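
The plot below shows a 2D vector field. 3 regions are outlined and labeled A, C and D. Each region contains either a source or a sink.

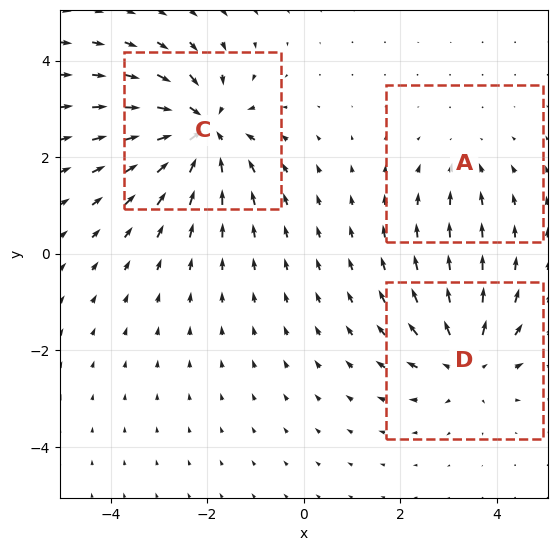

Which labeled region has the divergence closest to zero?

A

Divergence at each region's feature centre — A: about -2, C: about -6, D: about +4. Region A is closest to zero.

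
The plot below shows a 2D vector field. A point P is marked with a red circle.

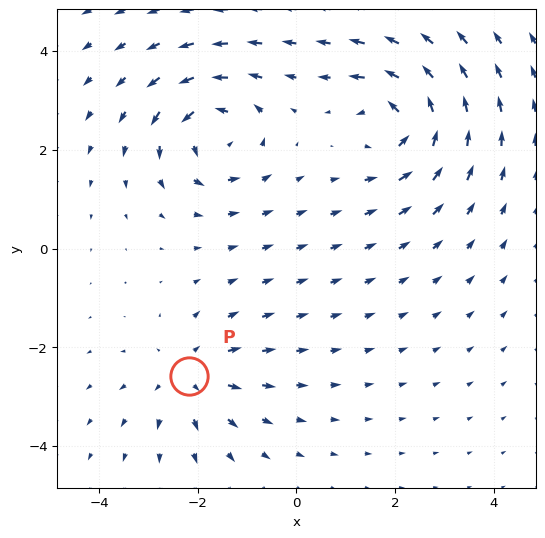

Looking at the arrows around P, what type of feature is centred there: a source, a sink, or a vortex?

At P (-2.2, -2.6) the arrows spread outward. Divergence about +4, curl ≈0 — positive divergence with near-zero curl is a source.

source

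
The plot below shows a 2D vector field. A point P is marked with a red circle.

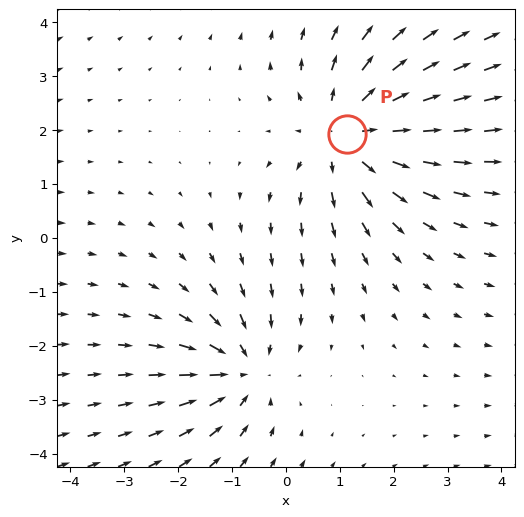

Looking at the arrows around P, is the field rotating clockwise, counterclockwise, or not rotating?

Near P at (1.1, 1.9) the arrows show no circulation. The curl there is ≈0.

not rotating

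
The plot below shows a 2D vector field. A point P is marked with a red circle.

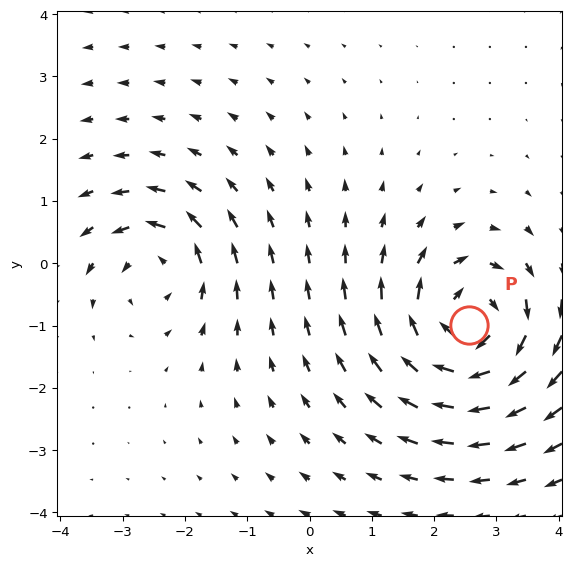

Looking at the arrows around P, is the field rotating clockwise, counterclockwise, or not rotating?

Near P at (2.6, -1.0) the arrows circulate clockwise. The curl (z-component) there is about -6; negative curl means clockwise rotation.

clockwise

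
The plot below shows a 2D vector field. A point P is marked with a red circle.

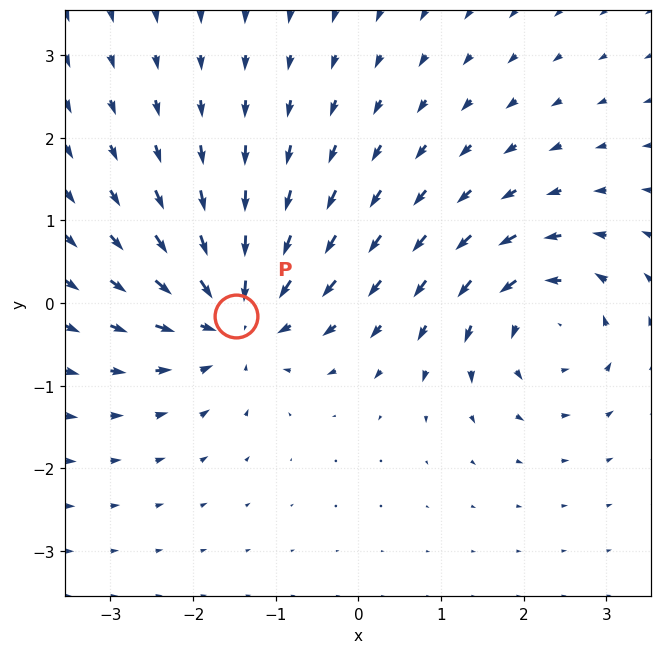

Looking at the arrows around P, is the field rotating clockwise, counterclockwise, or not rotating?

Near P at (-1.5, -0.2) the arrows show no circulation. The curl there is ≈0.

not rotating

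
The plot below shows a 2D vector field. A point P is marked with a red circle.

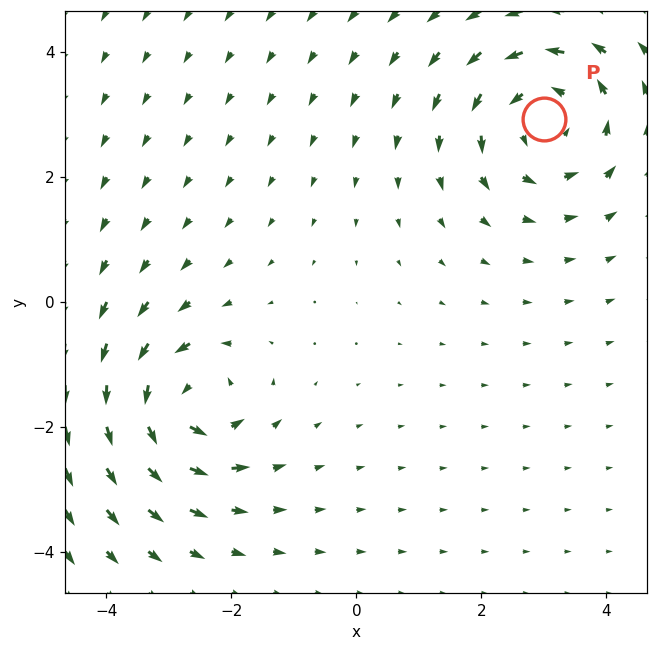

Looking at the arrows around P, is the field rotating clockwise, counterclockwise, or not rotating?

Near P at (3.0, 2.9) the arrows circulate counterclockwise. The curl (z-component) there is about +4; positive curl means counterclockwise rotation.

counterclockwise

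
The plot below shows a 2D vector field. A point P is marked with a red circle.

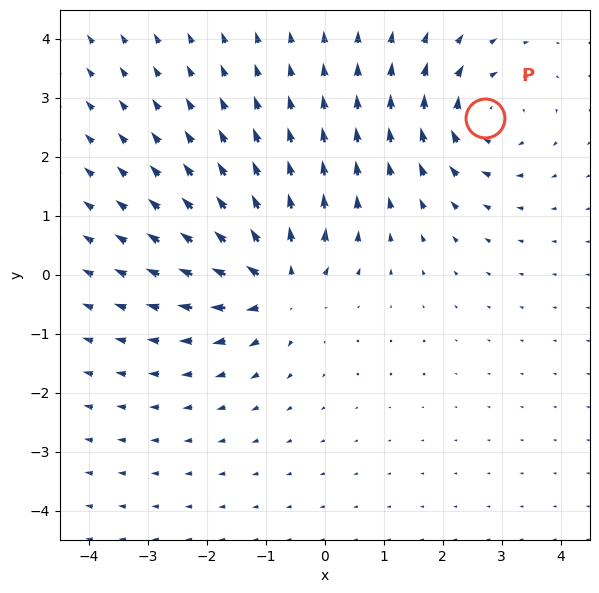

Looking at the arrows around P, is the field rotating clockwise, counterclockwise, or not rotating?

Near P at (2.7, 2.7) the arrows circulate clockwise. The curl (z-component) there is about -4; negative curl means clockwise rotation.

clockwise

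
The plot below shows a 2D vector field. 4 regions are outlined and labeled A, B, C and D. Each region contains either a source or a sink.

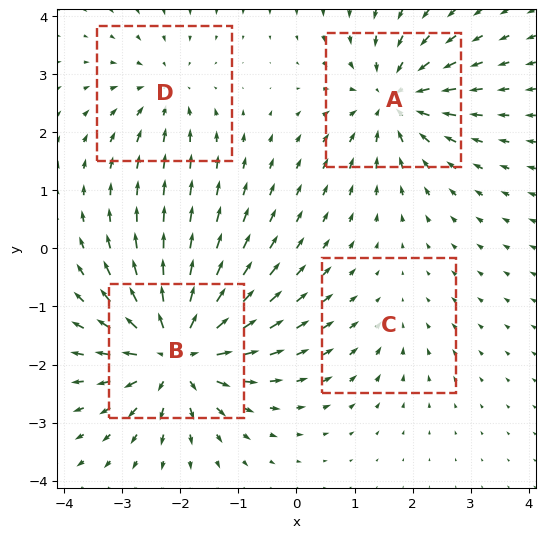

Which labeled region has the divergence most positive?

Divergence at each region's feature centre — A: about -6, B: about +8, C: about -2, D: about -4. Region B is most positive.

B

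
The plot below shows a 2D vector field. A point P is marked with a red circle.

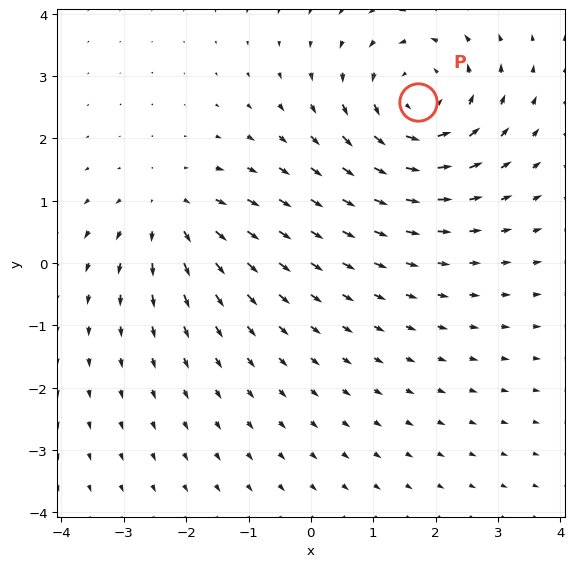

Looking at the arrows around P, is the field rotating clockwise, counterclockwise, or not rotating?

Near P at (1.7, 2.6) the arrows circulate counterclockwise. The curl (z-component) there is about +4; positive curl means counterclockwise rotation.

counterclockwise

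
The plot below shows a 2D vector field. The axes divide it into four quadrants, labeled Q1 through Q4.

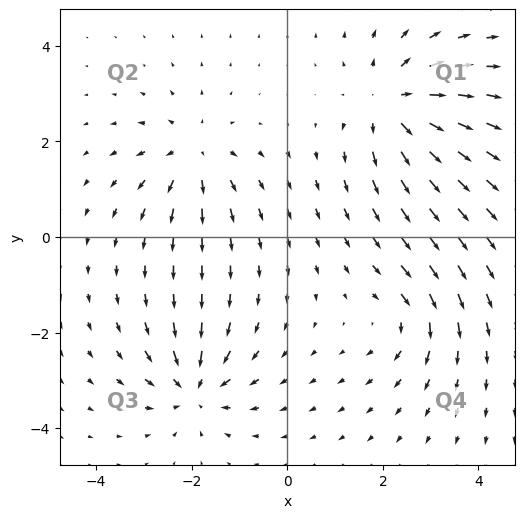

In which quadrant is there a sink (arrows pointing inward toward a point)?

Q3

The sink sits at approximately (-1.9, -3.1), which lies in quadrant Q3. The divergence there is about -5, negative as expected for a sink.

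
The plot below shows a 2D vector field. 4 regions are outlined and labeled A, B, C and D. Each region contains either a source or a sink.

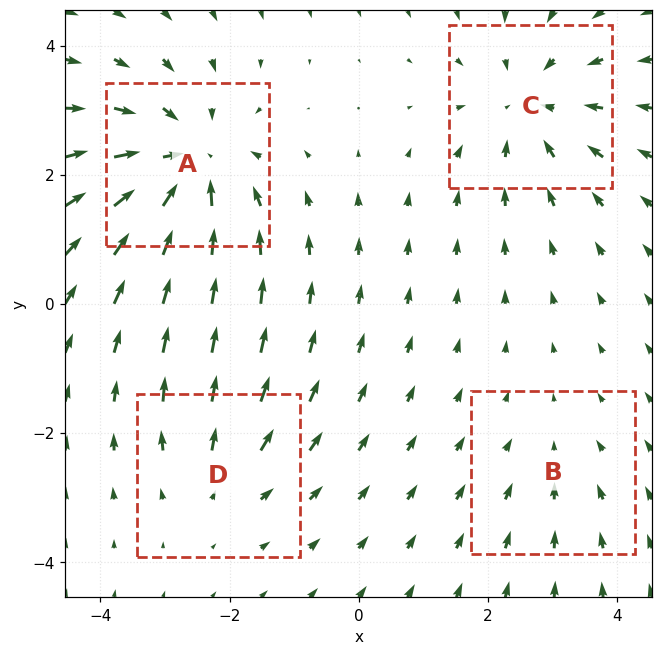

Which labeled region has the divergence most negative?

Divergence at each region's feature centre — A: about -5, B: about -2, C: about -4, D: about +3. Region A is most negative.

A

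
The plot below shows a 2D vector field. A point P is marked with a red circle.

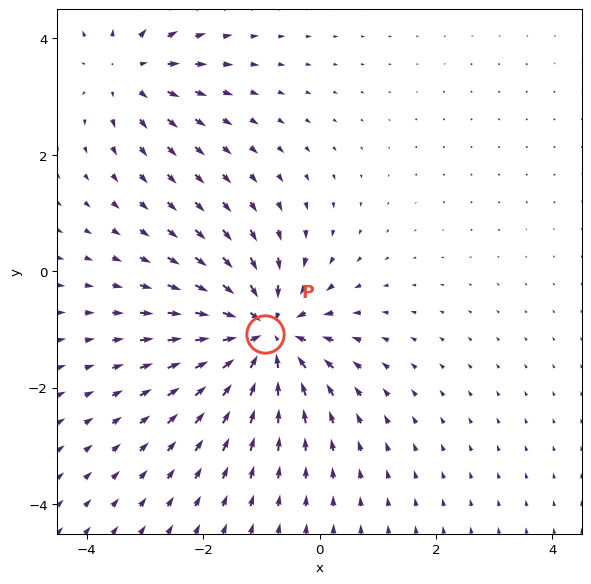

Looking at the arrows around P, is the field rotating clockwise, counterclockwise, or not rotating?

not rotating

Near P at (-0.9, -1.1) the arrows show no circulation. The curl there is ≈0.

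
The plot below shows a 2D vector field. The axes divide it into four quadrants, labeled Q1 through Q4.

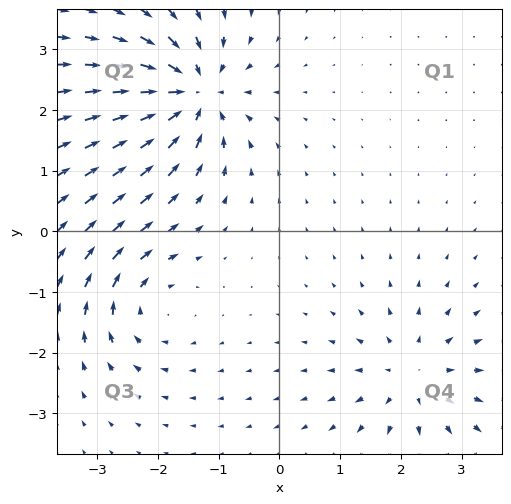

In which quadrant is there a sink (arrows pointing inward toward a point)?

Q2

The sink sits at approximately (-1.4, 2.3), which lies in quadrant Q2. The divergence there is about -5, negative as expected for a sink.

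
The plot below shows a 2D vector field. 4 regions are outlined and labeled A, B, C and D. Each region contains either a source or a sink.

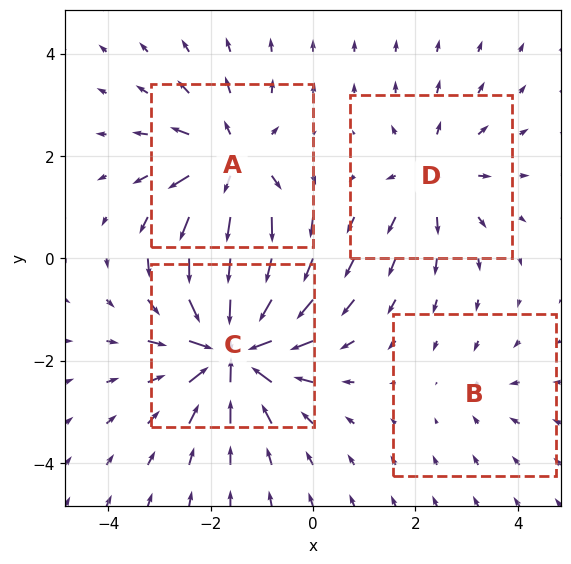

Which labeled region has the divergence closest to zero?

Divergence at each region's feature centre — A: about +6, B: about -2, C: about -8, D: about +4. Region B is closest to zero.

B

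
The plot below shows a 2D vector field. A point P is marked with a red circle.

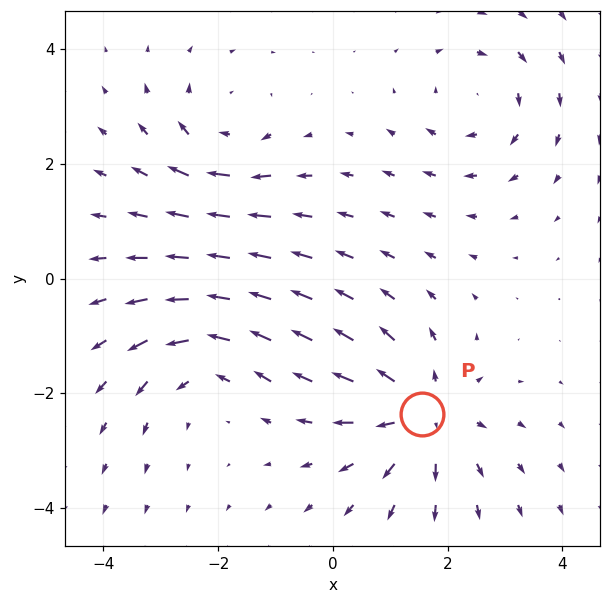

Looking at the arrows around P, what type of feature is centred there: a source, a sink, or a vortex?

At P (1.6, -2.4) the arrows spread outward. Divergence about +4, curl ≈0 — positive divergence with near-zero curl is a source.

source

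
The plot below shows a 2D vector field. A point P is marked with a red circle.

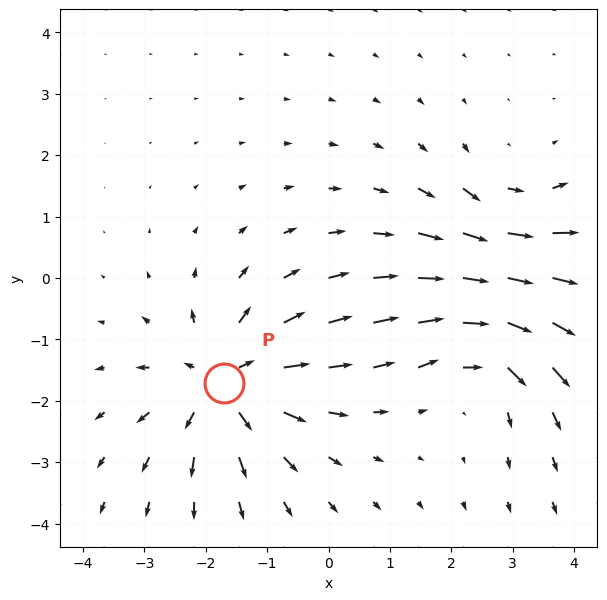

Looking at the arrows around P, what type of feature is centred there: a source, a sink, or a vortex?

source

At P (-1.7, -1.7) the arrows spread outward. Divergence about +6, curl ≈0 — positive divergence with near-zero curl is a source.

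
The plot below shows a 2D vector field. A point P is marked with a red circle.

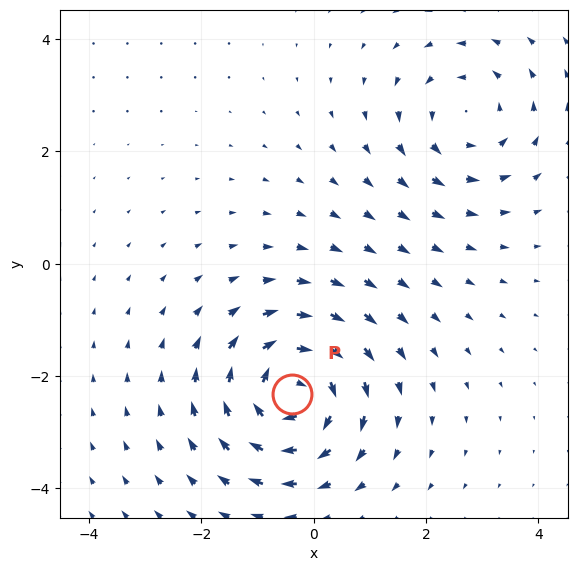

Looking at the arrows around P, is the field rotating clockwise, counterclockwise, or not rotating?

Near P at (-0.4, -2.3) the arrows circulate clockwise. The curl (z-component) there is about -6; negative curl means clockwise rotation.

clockwise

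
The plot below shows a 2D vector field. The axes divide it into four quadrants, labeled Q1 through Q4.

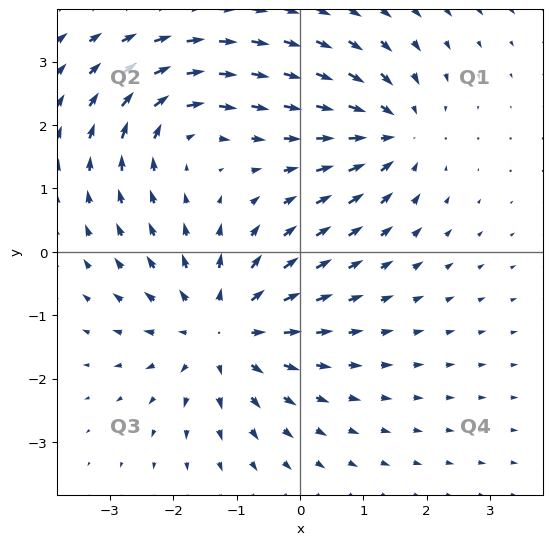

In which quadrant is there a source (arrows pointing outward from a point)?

The source sits at approximately (-1.2, -1.2), which lies in quadrant Q3. The divergence there is about +5, positive as expected for a source.

Q3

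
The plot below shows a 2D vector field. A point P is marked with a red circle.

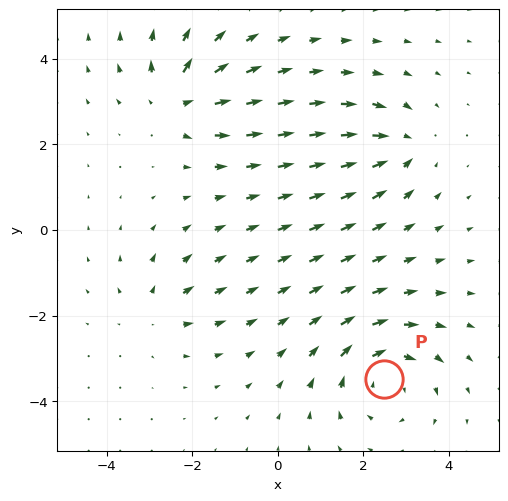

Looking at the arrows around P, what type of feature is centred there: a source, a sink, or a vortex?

At P (2.5, -3.5) the arrows circulate clockwise. Divergence ≈0, curl about -4 — near-zero divergence with nonzero curl is a vortex.

vortex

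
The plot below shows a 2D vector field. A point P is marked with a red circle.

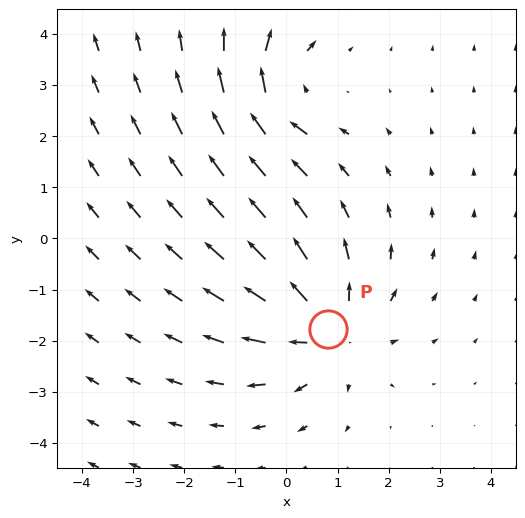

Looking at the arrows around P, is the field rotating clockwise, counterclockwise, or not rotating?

not rotating

Near P at (0.8, -1.8) the arrows show no circulation. The curl there is ≈0.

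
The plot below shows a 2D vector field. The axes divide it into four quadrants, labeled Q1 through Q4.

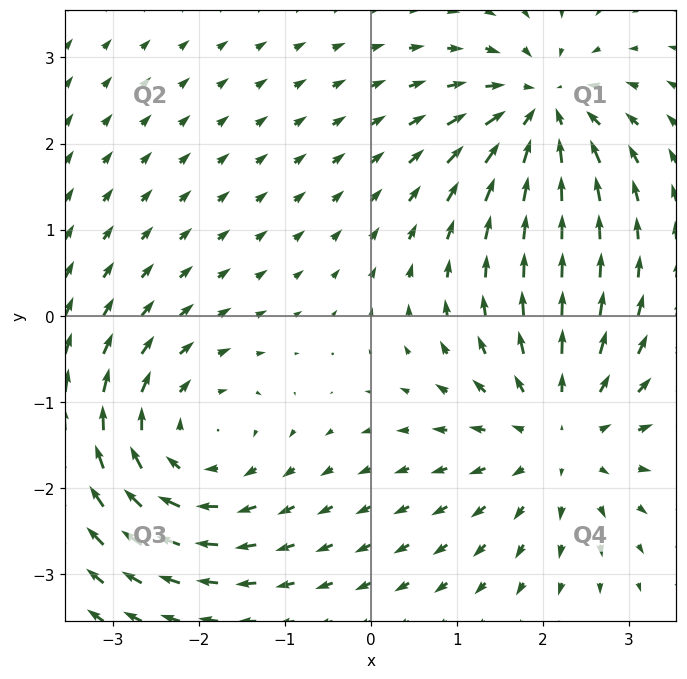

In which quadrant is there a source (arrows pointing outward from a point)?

Q4

The source sits at approximately (2.2, -1.4), which lies in quadrant Q4. The divergence there is about +4, positive as expected for a source.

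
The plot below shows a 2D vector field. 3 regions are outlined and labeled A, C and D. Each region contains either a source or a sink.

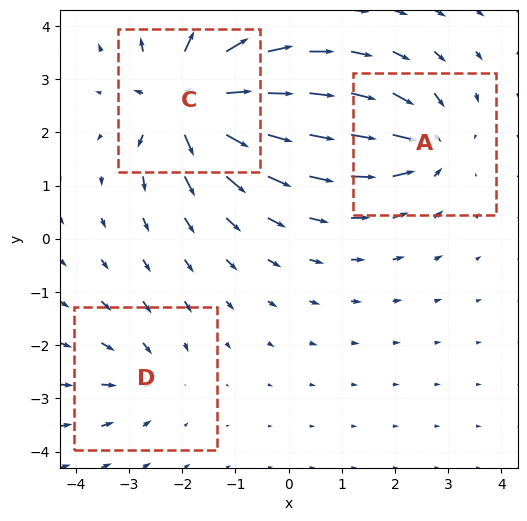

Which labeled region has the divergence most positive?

C

Divergence at each region's feature centre — A: about -4, C: about +6, D: about -2. Region C is most positive.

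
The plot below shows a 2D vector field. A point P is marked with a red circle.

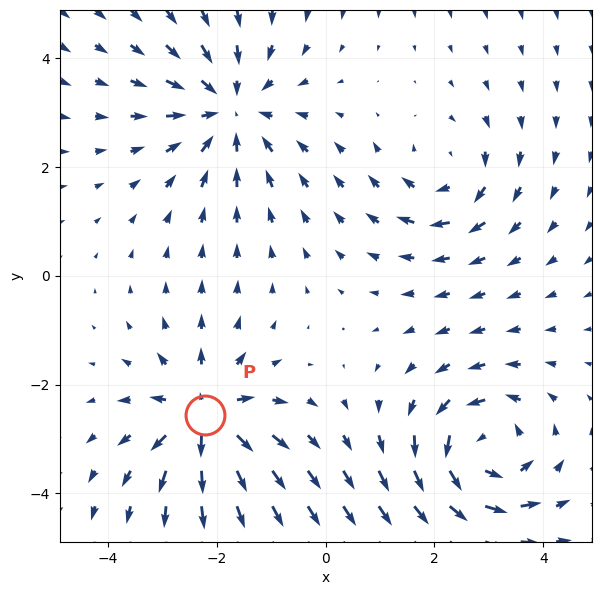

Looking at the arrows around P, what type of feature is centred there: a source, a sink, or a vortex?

source

At P (-2.2, -2.6) the arrows spread outward. Divergence about +6, curl ≈0 — positive divergence with near-zero curl is a source.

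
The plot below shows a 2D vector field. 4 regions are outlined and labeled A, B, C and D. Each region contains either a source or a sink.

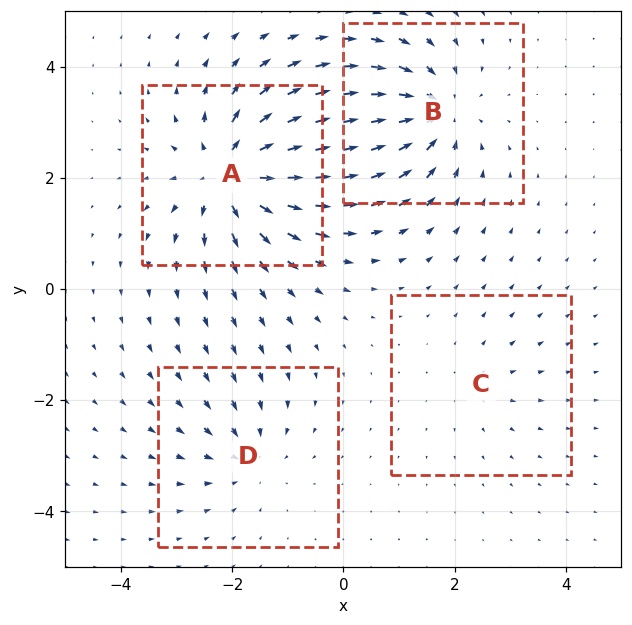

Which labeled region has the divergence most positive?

Divergence at each region's feature centre — A: about +7, B: about -6, C: about +2, D: about -3. Region A is most positive.

A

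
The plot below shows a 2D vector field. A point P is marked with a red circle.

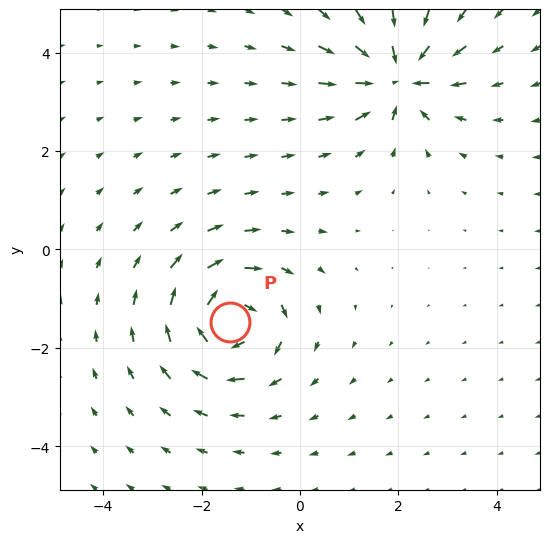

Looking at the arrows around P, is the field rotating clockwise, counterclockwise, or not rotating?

clockwise

Near P at (-1.4, -1.5) the arrows circulate clockwise. The curl (z-component) there is about -7; negative curl means clockwise rotation.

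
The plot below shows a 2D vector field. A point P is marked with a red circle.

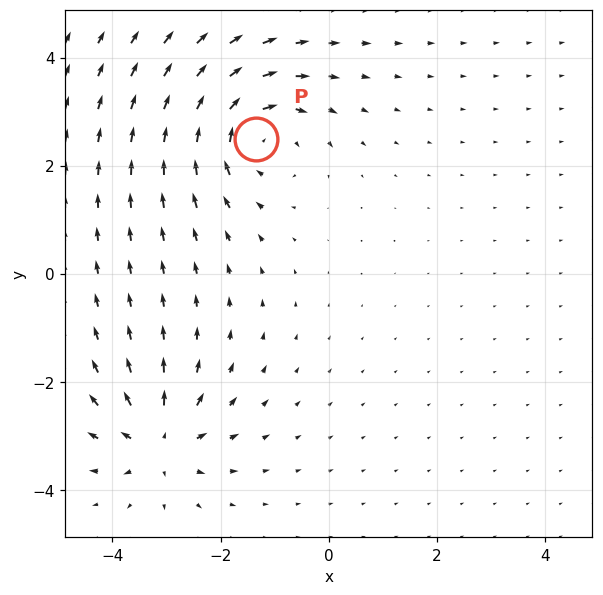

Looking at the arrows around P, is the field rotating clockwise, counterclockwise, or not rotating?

clockwise

Near P at (-1.3, 2.5) the arrows circulate clockwise. The curl (z-component) there is about -4; negative curl means clockwise rotation.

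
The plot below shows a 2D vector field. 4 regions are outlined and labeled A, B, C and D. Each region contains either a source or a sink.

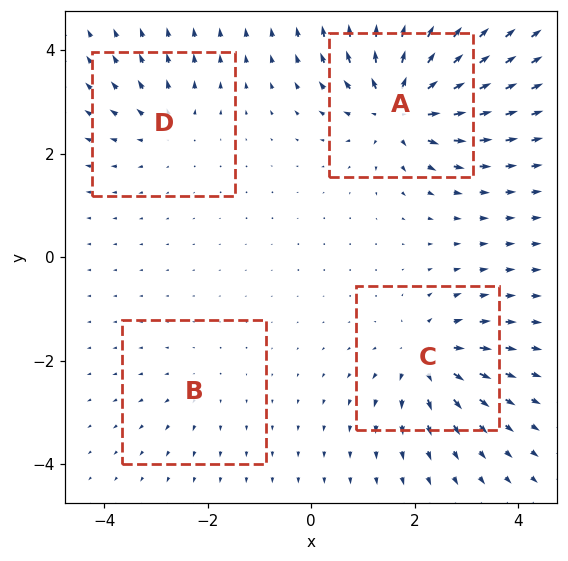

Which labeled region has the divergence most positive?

Divergence at each region's feature centre — A: about +9, B: about +2, C: about +6, D: about +4. Region A is most positive.

A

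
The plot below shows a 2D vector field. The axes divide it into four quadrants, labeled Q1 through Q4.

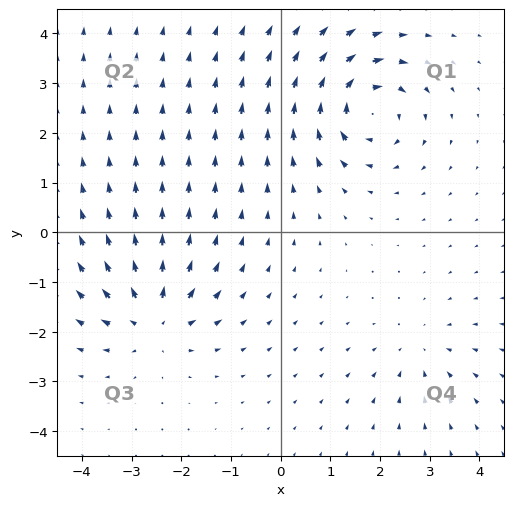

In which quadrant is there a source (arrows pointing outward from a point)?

The source sits at approximately (-2.6, -1.8), which lies in quadrant Q3. The divergence there is about +5, positive as expected for a source.

Q3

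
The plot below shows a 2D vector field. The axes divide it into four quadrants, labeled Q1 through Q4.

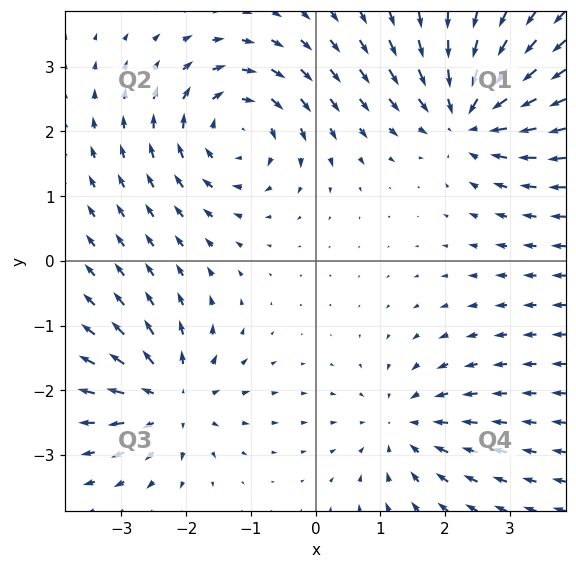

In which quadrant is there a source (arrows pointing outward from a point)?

Q3

The source sits at approximately (-2.2, -2.1), which lies in quadrant Q3. The divergence there is about +5, positive as expected for a source.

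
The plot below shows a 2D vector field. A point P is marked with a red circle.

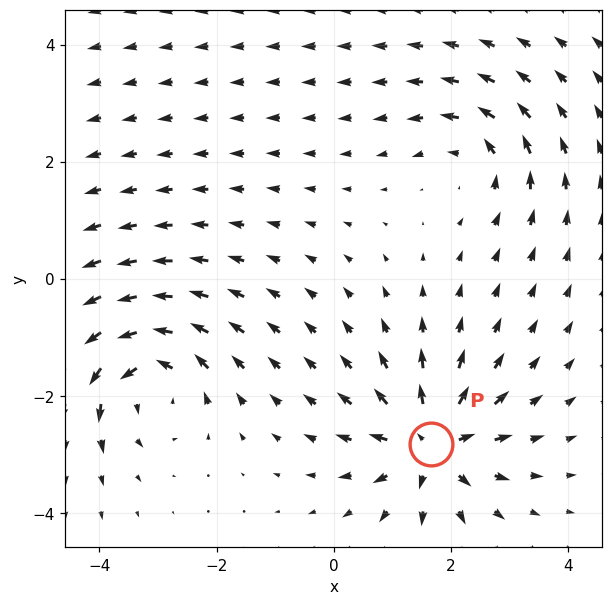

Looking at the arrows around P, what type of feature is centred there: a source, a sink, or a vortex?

At P (1.7, -2.8) the arrows spread outward. Divergence about +6, curl ≈0 — positive divergence with near-zero curl is a source.

source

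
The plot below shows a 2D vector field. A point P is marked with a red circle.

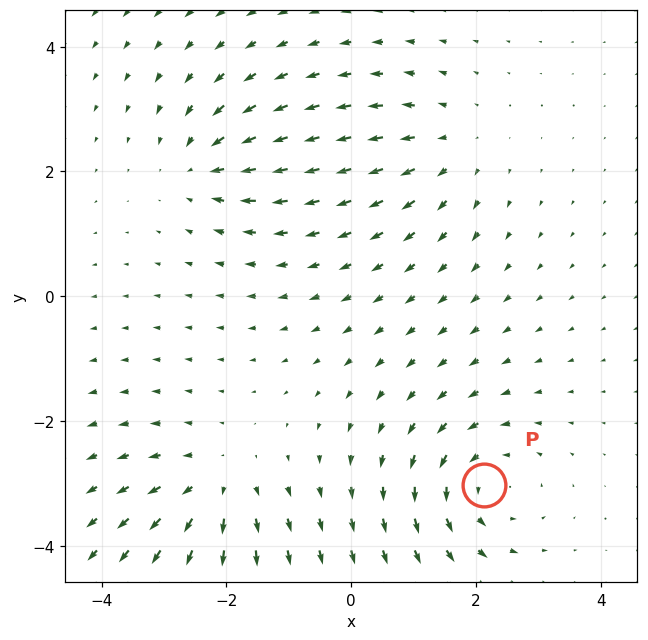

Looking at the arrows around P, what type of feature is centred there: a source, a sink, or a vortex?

At P (2.1, -3.0) the arrows circulate counterclockwise. Divergence ≈0, curl about +5 — near-zero divergence with nonzero curl is a vortex.

vortex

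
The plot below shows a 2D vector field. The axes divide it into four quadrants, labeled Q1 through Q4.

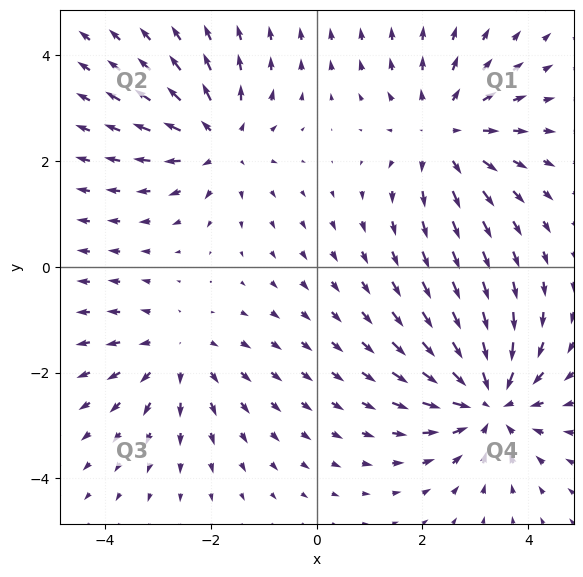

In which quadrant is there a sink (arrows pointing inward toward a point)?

The sink sits at approximately (3.3, -2.5), which lies in quadrant Q4. The divergence there is about -4, negative as expected for a sink.

Q4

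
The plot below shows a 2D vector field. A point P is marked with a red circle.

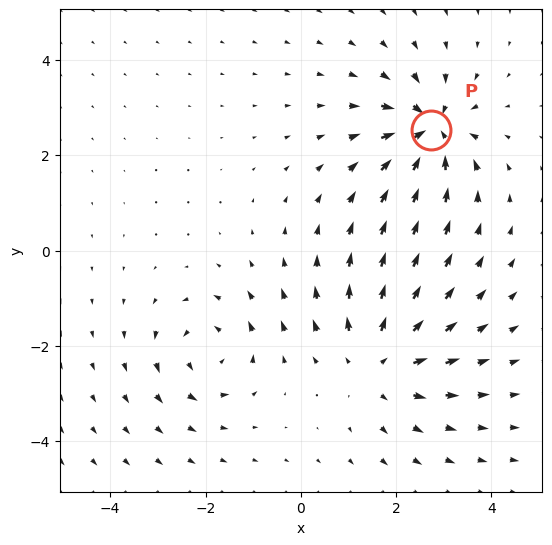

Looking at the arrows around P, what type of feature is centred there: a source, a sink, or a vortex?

sink

At P (2.7, 2.5) the arrows converge inward. Divergence about -5, curl ≈0 — negative divergence with near-zero curl is a sink.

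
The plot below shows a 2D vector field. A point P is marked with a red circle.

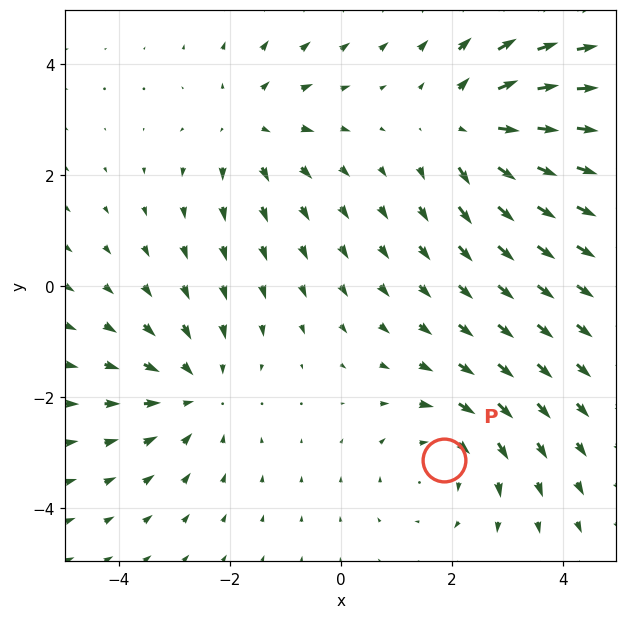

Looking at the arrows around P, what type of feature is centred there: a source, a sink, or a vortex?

vortex

At P (1.9, -3.1) the arrows circulate clockwise. Divergence ≈0, curl about -3 — near-zero divergence with nonzero curl is a vortex.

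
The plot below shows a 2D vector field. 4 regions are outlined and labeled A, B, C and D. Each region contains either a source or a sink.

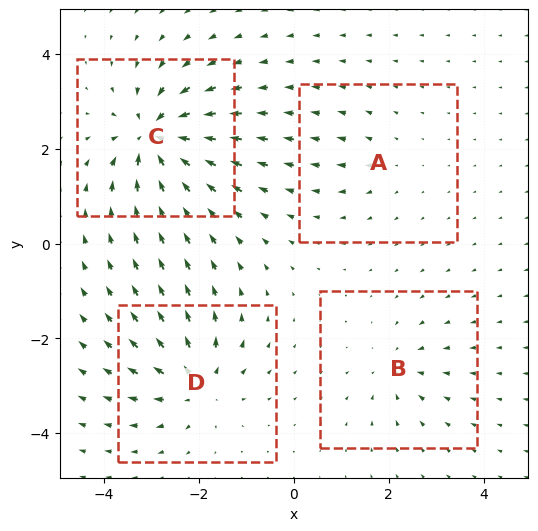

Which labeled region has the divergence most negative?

Divergence at each region's feature centre — A: about +3, B: about -4, C: about -9, D: about +7. Region C is most negative.

C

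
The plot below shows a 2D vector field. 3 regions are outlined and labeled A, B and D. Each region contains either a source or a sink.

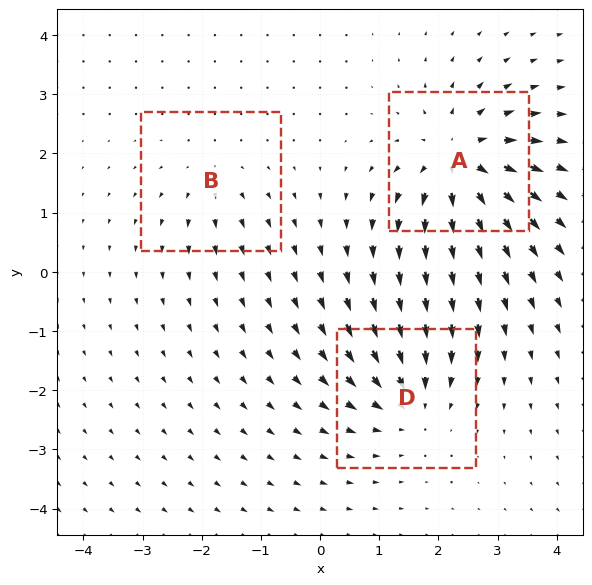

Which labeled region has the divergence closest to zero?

B

Divergence at each region's feature centre — A: about +6, B: about +2, D: about -4. Region B is closest to zero.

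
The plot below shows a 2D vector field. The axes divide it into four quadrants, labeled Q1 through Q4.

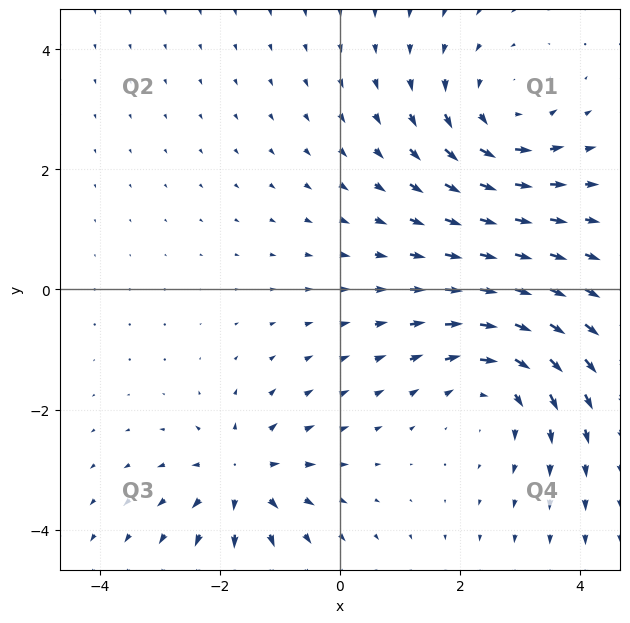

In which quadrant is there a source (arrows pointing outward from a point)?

The source sits at approximately (-1.6, -3.1), which lies in quadrant Q3. The divergence there is about +4, positive as expected for a source.

Q3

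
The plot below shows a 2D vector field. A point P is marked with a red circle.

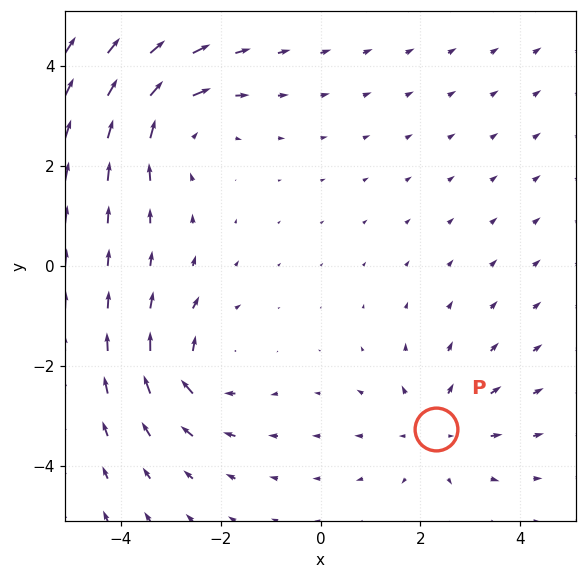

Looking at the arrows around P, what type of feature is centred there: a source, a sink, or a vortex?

At P (2.3, -3.3) the arrows spread outward. Divergence about +2, curl ≈0 — positive divergence with near-zero curl is a source.

source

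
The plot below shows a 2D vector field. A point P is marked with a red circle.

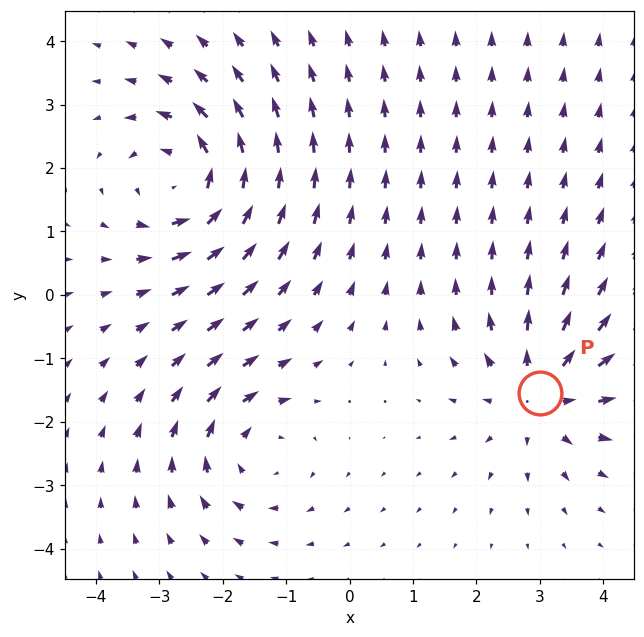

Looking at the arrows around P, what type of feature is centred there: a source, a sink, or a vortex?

At P (3.0, -1.6) the arrows spread outward. Divergence about +4, curl ≈0 — positive divergence with near-zero curl is a source.

source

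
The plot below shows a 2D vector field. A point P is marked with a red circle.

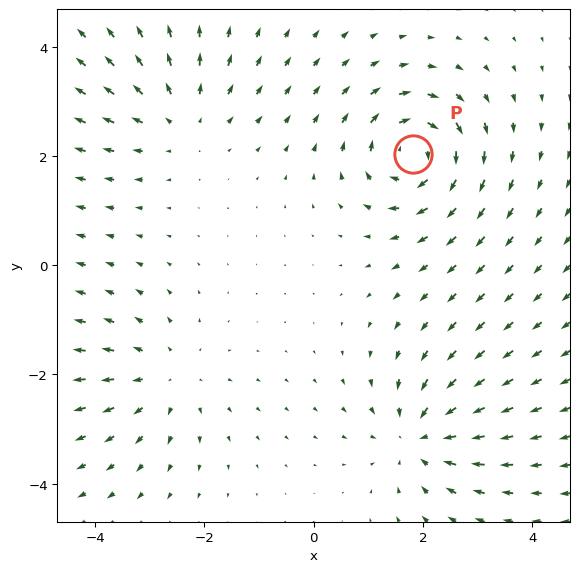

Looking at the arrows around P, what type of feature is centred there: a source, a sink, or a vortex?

At P (1.8, 2.0) the arrows circulate clockwise. Divergence ≈0, curl about -7 — near-zero divergence with nonzero curl is a vortex.

vortex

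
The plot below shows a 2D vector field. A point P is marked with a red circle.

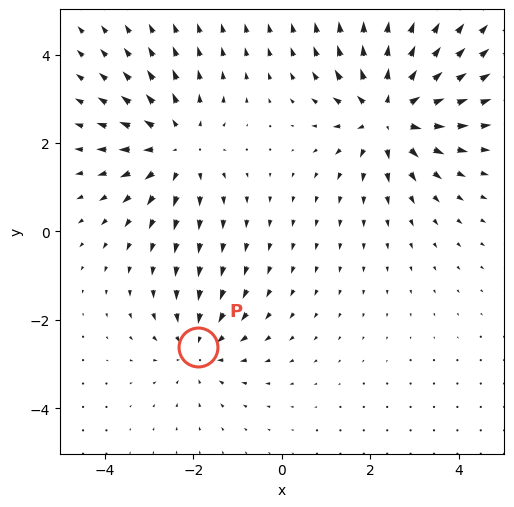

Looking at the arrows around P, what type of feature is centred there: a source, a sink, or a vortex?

sink

At P (-1.9, -2.6) the arrows converge inward. Divergence about -3, curl ≈0 — negative divergence with near-zero curl is a sink.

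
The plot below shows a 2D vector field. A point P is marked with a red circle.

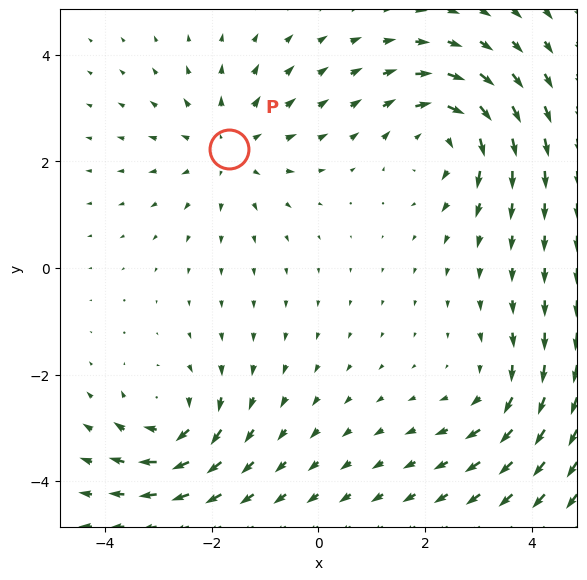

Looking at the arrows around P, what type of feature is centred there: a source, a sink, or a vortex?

At P (-1.7, 2.2) the arrows spread outward. Divergence about +3, curl ≈0 — positive divergence with near-zero curl is a source.

source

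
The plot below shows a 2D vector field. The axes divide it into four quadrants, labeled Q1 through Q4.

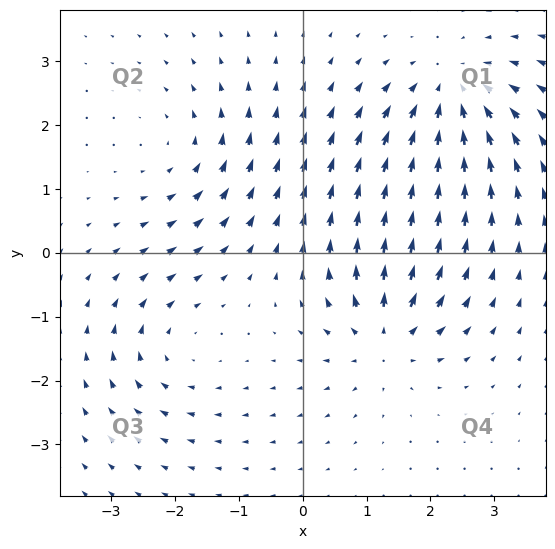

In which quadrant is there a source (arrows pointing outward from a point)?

Q4

The source sits at approximately (1.3, -1.3), which lies in quadrant Q4. The divergence there is about +5, positive as expected for a source.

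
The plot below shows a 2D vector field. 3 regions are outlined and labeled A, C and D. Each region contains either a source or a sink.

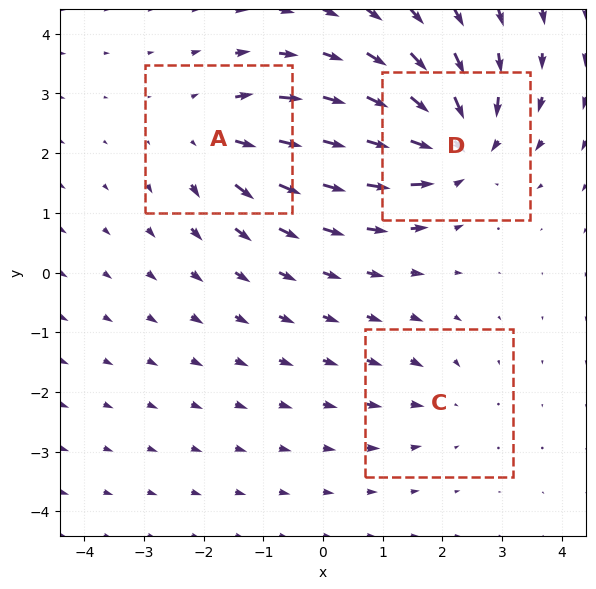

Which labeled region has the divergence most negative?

Divergence at each region's feature centre — A: about +3, C: about -2, D: about -5. Region D is most negative.

D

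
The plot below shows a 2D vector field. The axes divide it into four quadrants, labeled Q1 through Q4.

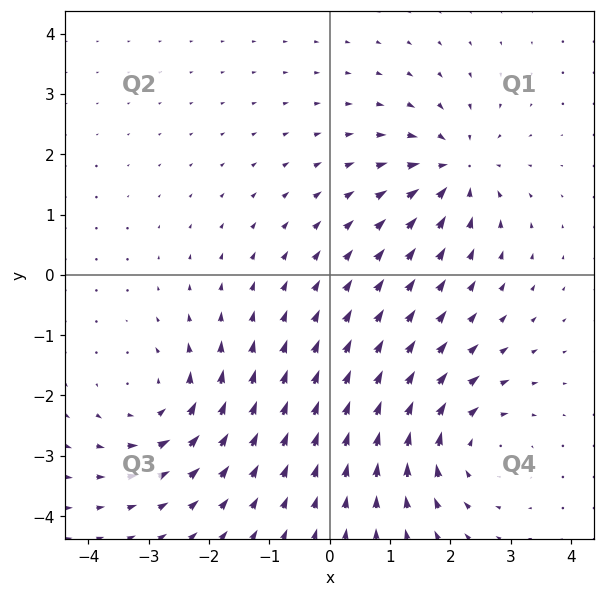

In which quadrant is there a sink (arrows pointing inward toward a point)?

The sink sits at approximately (2.1, 1.7), which lies in quadrant Q1. The divergence there is about -4, negative as expected for a sink.

Q1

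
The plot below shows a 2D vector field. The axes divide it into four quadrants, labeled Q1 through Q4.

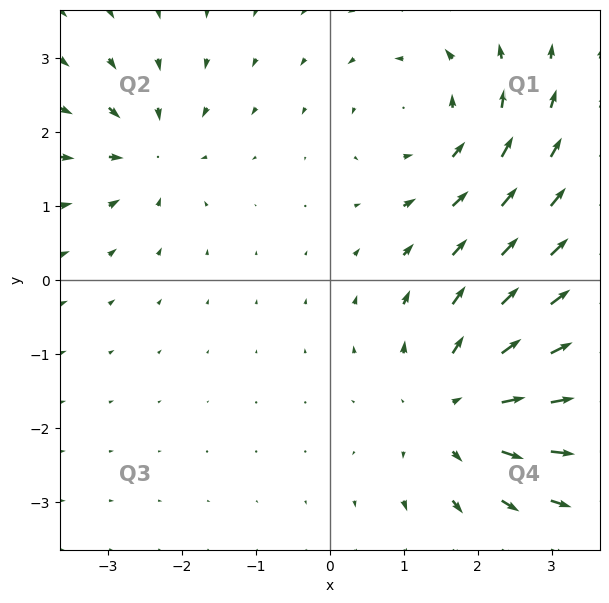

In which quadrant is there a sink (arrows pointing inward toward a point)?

The sink sits at approximately (-2.4, 1.7), which lies in quadrant Q2. The divergence there is about -4, negative as expected for a sink.

Q2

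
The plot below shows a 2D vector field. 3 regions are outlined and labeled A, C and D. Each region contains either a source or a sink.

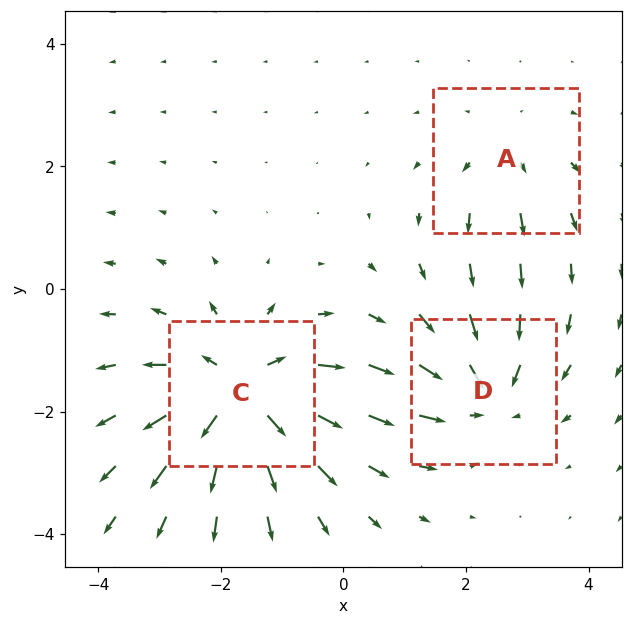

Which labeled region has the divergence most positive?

C

Divergence at each region's feature centre — A: about +2, C: about +5, D: about -4. Region C is most positive.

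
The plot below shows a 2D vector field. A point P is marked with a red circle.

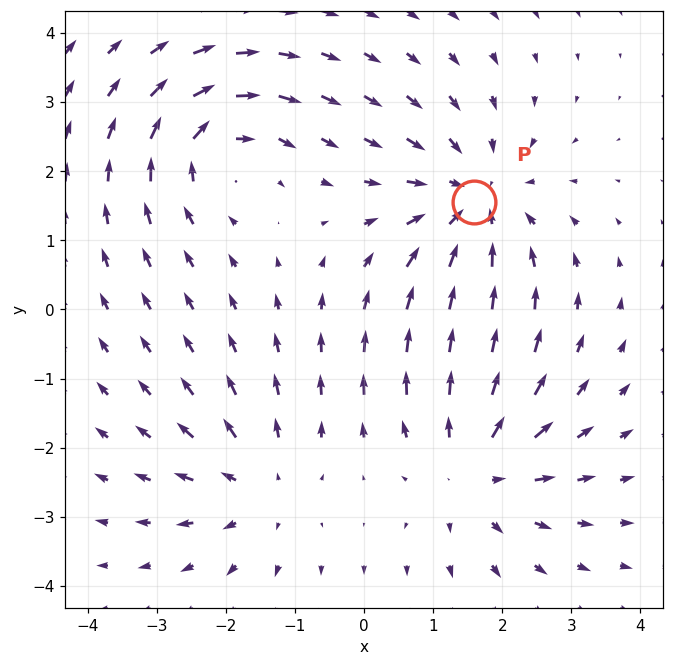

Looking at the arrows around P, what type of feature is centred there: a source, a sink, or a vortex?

At P (1.6, 1.6) the arrows converge inward. Divergence about -4, curl ≈0 — negative divergence with near-zero curl is a sink.

sink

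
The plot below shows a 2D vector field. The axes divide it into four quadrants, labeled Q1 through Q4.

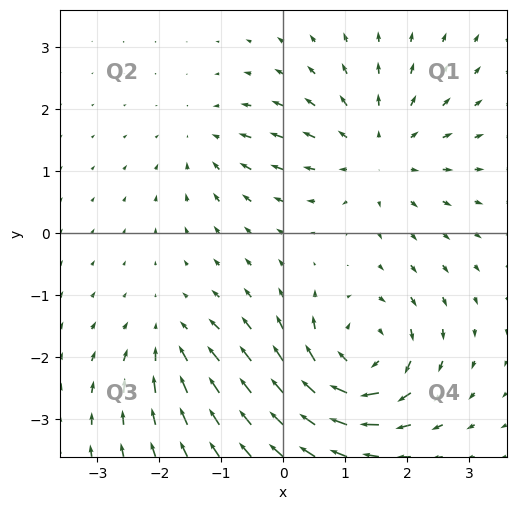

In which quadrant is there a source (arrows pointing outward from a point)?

Q1

The source sits at approximately (1.5, 1.3), which lies in quadrant Q1. The divergence there is about +4, positive as expected for a source.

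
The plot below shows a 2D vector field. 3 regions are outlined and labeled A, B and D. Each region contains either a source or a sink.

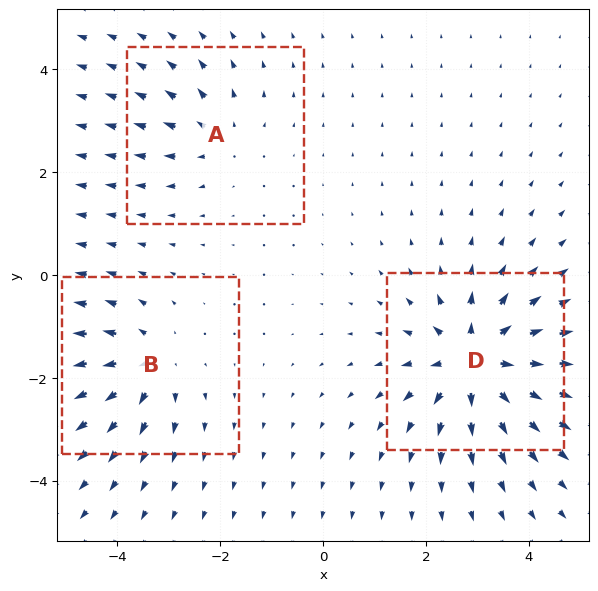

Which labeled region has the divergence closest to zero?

Divergence at each region's feature centre — A: about +2, B: about +4, D: about +6. Region A is closest to zero.

A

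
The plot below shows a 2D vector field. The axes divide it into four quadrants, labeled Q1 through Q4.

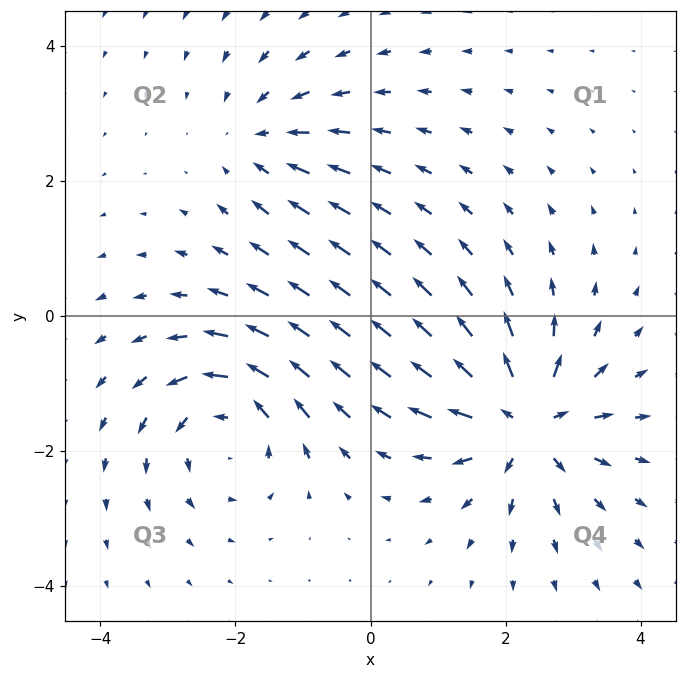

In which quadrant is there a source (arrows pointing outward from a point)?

The source sits at approximately (2.3, -1.6), which lies in quadrant Q4. The divergence there is about +6, positive as expected for a source.

Q4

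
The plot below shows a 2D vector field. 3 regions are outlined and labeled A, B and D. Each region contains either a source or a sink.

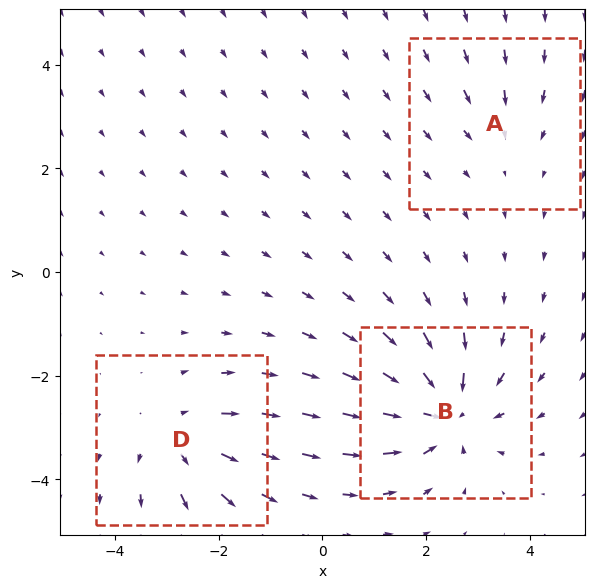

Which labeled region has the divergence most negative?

B

Divergence at each region's feature centre — A: about -2, B: about -6, D: about +4. Region B is most negative.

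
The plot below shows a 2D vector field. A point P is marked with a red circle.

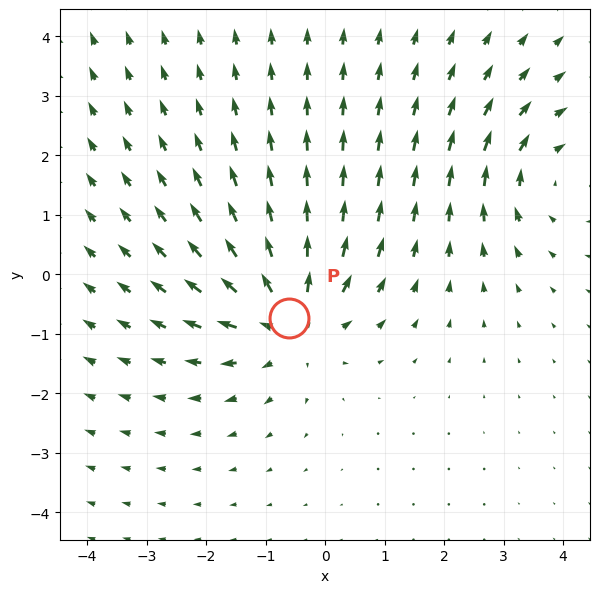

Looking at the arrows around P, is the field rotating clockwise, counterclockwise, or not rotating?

not rotating

Near P at (-0.6, -0.7) the arrows show no circulation. The curl there is ≈0.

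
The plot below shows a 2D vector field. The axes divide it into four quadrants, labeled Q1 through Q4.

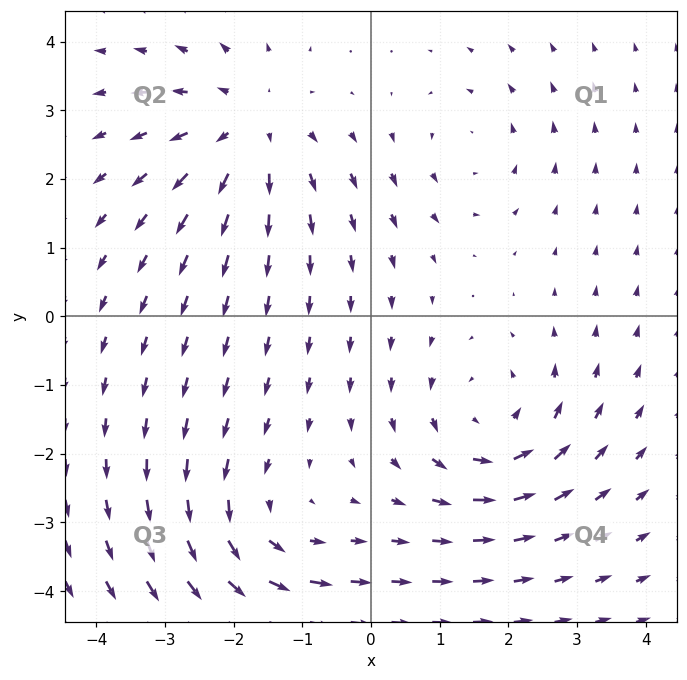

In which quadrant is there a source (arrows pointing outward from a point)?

The source sits at approximately (-1.8, 2.7), which lies in quadrant Q2. The divergence there is about +4, positive as expected for a source.

Q2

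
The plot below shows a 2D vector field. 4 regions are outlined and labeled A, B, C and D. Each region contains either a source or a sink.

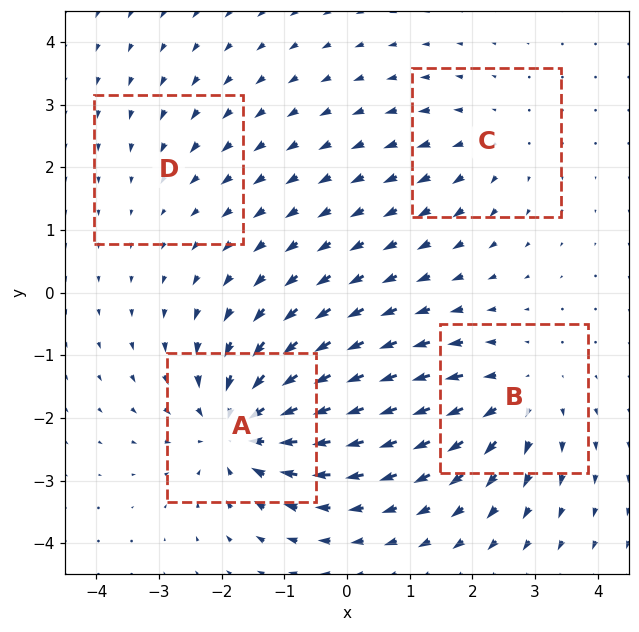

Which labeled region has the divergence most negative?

Divergence at each region's feature centre — A: about -7, B: about +5, C: about +3, D: about -2. Region A is most negative.

A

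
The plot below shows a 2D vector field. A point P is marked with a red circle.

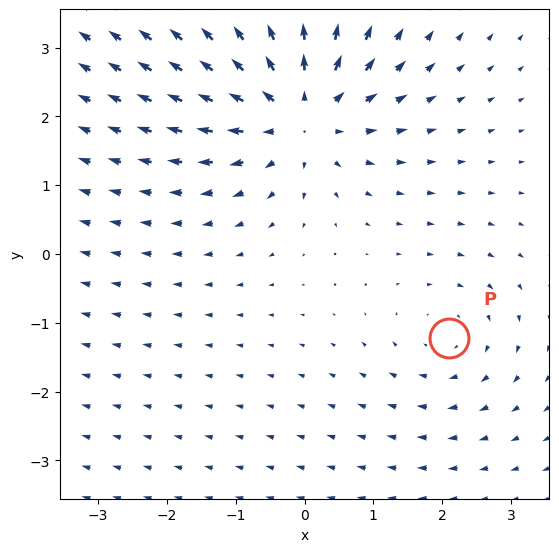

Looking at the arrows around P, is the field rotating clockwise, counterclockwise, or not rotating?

Near P at (2.1, -1.2) the arrows circulate clockwise. The curl (z-component) there is about -2; negative curl means clockwise rotation.

clockwise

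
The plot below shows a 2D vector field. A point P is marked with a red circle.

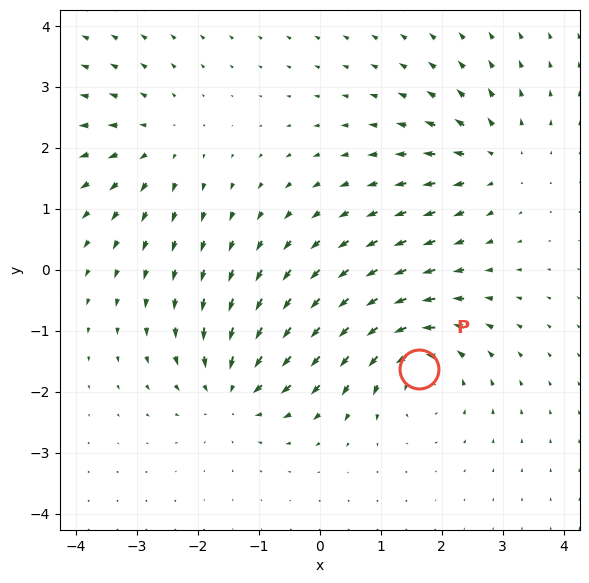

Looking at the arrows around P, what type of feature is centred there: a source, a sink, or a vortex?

At P (1.6, -1.6) the arrows circulate counterclockwise. Divergence ≈0, curl about +6 — near-zero divergence with nonzero curl is a vortex.

vortex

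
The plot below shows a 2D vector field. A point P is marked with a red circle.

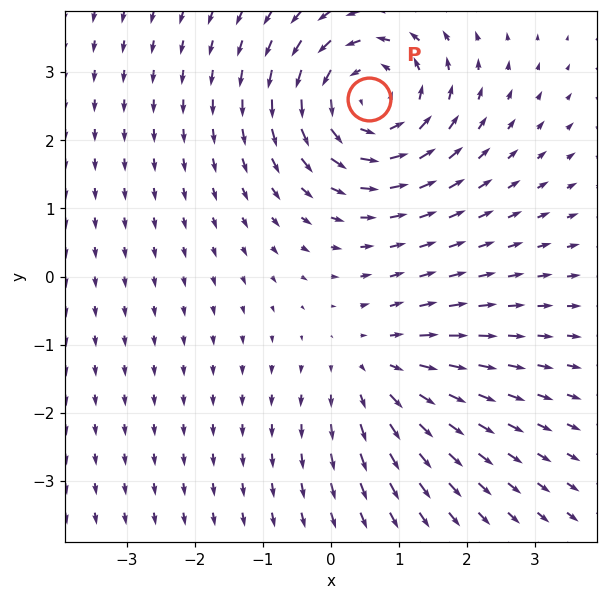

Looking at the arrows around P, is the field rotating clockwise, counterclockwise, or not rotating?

counterclockwise

Near P at (0.6, 2.6) the arrows circulate counterclockwise. The curl (z-component) there is about +4; positive curl means counterclockwise rotation.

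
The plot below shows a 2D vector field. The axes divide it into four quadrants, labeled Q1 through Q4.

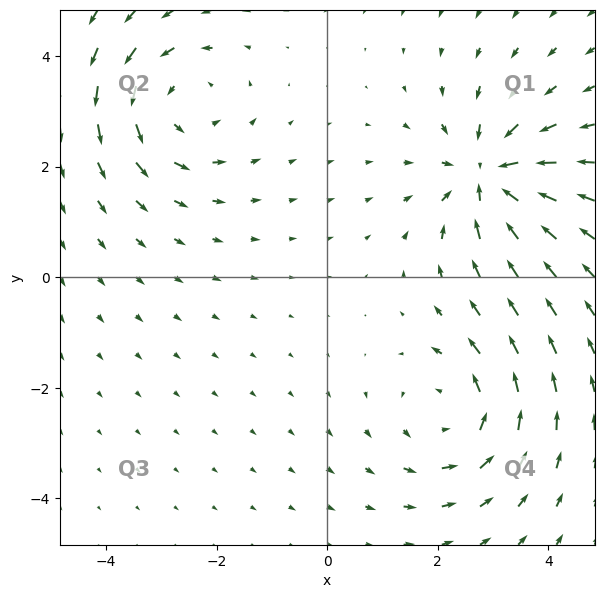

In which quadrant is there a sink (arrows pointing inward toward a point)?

The sink sits at approximately (2.9, 1.8), which lies in quadrant Q1. The divergence there is about -5, negative as expected for a sink.

Q1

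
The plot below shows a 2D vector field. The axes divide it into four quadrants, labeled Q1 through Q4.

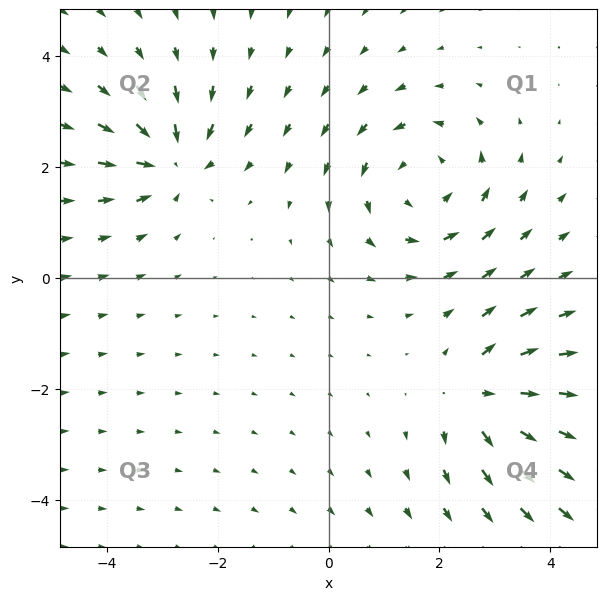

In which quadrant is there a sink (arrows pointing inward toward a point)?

The sink sits at approximately (-2.8, 2.1), which lies in quadrant Q2. The divergence there is about -4, negative as expected for a sink.

Q2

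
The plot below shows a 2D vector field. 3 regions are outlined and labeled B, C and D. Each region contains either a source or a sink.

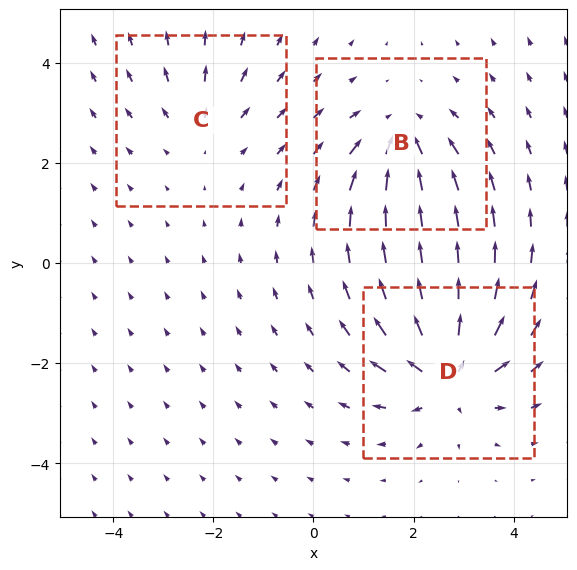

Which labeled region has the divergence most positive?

D

Divergence at each region's feature centre — B: about -4, C: about +2, D: about +5. Region D is most positive.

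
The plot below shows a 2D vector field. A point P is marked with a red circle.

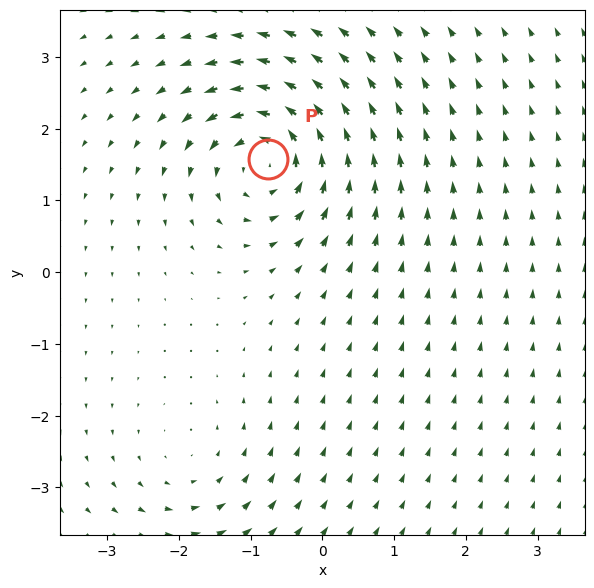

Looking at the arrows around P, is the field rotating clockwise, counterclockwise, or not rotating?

counterclockwise

Near P at (-0.8, 1.6) the arrows circulate counterclockwise. The curl (z-component) there is about +6; positive curl means counterclockwise rotation.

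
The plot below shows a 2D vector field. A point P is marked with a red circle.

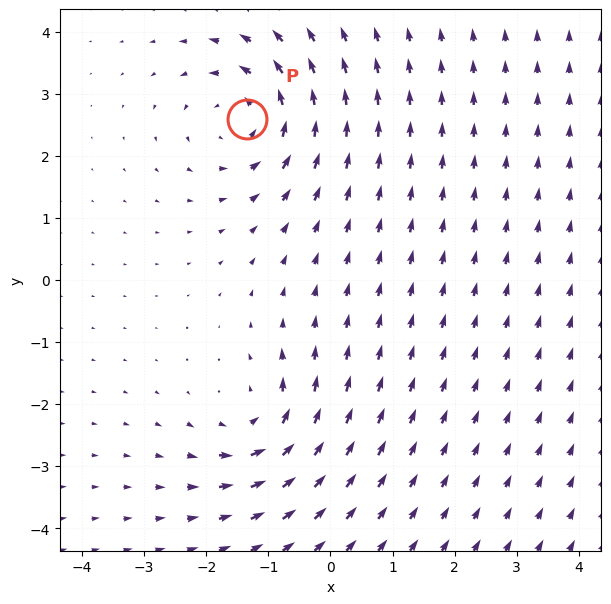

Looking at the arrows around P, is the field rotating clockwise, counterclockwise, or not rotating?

Near P at (-1.3, 2.6) the arrows circulate counterclockwise. The curl (z-component) there is about +4; positive curl means counterclockwise rotation.

counterclockwise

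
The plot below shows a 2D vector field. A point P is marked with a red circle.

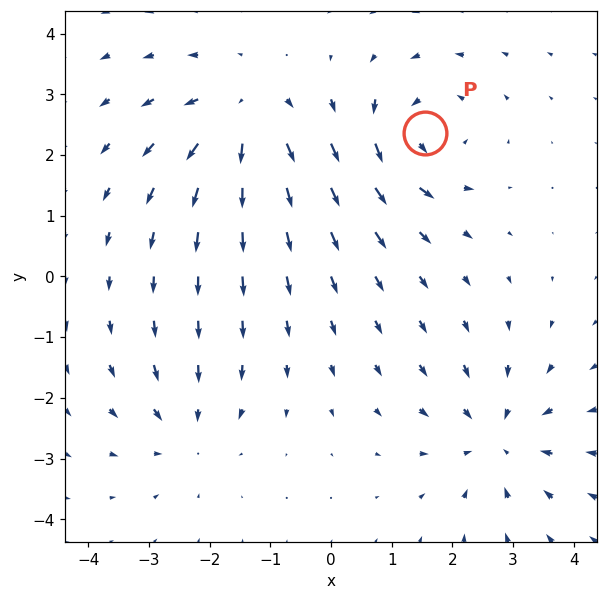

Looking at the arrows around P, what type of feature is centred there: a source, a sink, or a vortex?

vortex

At P (1.5, 2.4) the arrows circulate counterclockwise. Divergence ≈0, curl about +6 — near-zero divergence with nonzero curl is a vortex.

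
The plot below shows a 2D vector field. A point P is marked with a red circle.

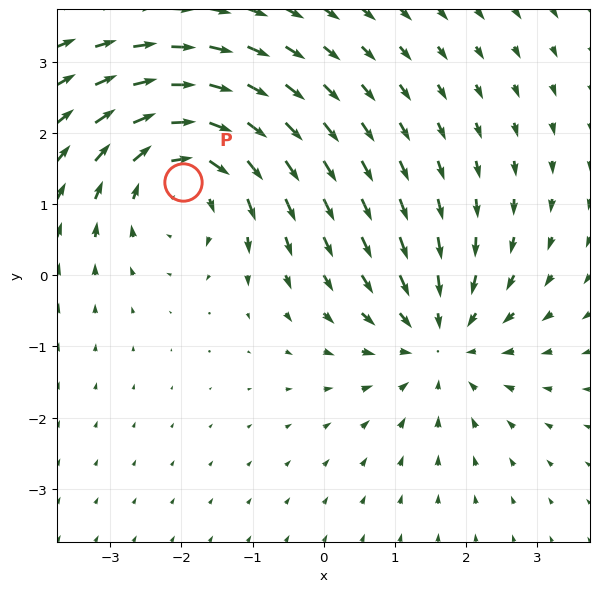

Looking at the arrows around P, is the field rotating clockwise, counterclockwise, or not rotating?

clockwise

Near P at (-2.0, 1.3) the arrows circulate clockwise. The curl (z-component) there is about -4; negative curl means clockwise rotation.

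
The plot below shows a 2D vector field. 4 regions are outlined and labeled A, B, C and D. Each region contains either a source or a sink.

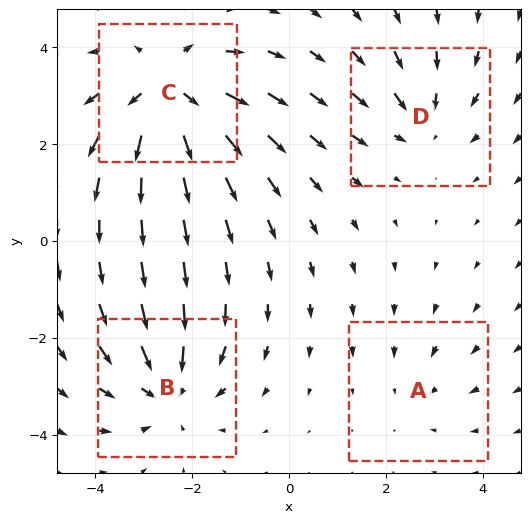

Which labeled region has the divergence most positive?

C

Divergence at each region's feature centre — A: about -2, B: about -5, C: about +6, D: about -3. Region C is most positive.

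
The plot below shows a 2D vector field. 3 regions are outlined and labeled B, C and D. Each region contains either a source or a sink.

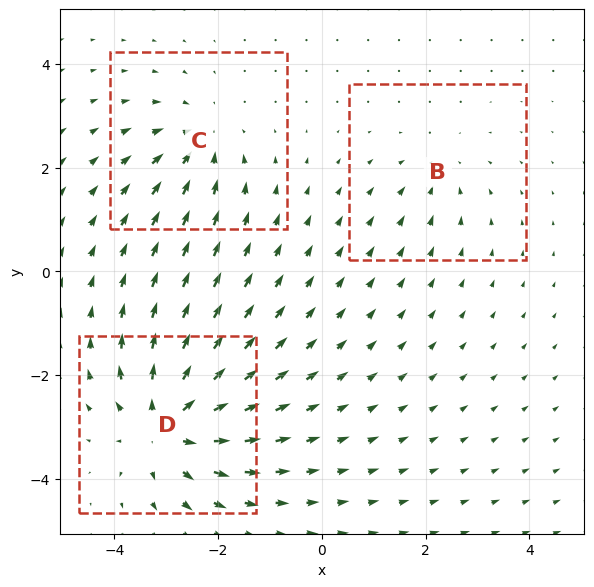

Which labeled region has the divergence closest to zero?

B

Divergence at each region's feature centre — B: about -2, C: about -3, D: about +5. Region B is closest to zero.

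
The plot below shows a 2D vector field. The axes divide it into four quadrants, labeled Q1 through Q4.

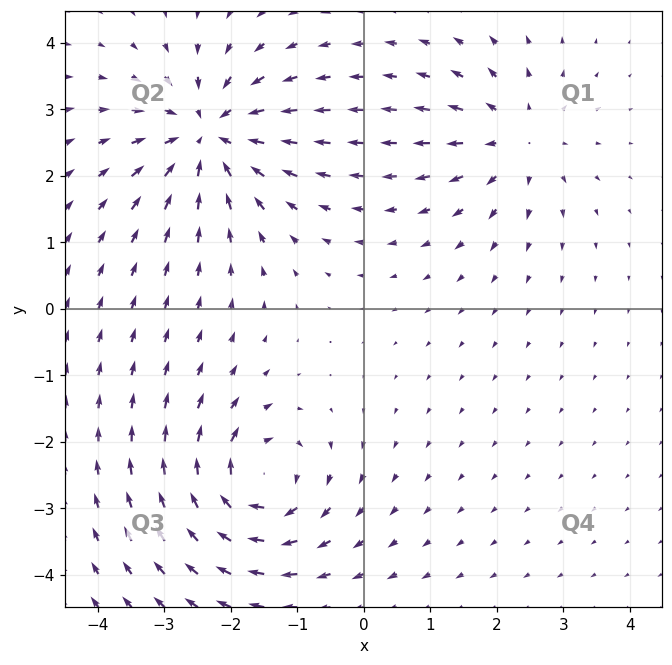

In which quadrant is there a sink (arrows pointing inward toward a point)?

The sink sits at approximately (-2.3, 2.6), which lies in quadrant Q2. The divergence there is about -6, negative as expected for a sink.

Q2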